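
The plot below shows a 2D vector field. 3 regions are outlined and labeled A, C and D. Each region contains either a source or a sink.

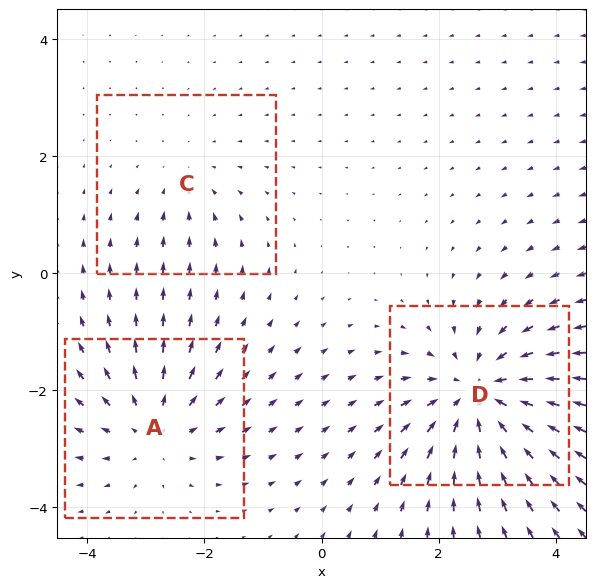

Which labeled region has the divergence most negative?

D

Divergence at each region's feature centre — A: about +3, C: about -2, D: about -4. Region D is most negative.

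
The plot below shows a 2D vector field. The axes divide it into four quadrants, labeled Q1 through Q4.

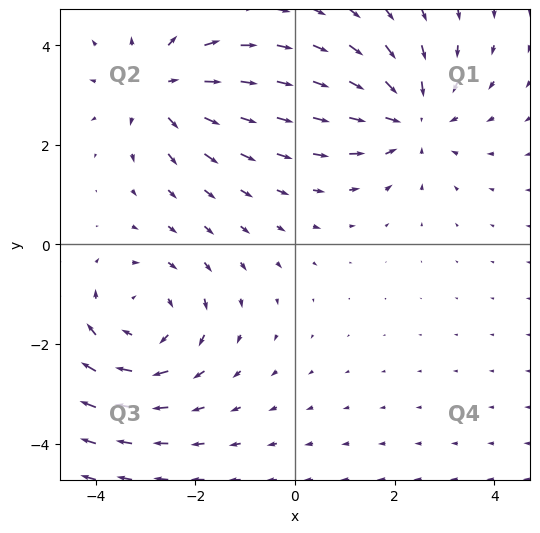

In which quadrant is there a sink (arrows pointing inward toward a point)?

The sink sits at approximately (2.3, 2.5), which lies in quadrant Q1. The divergence there is about -4, negative as expected for a sink.

Q1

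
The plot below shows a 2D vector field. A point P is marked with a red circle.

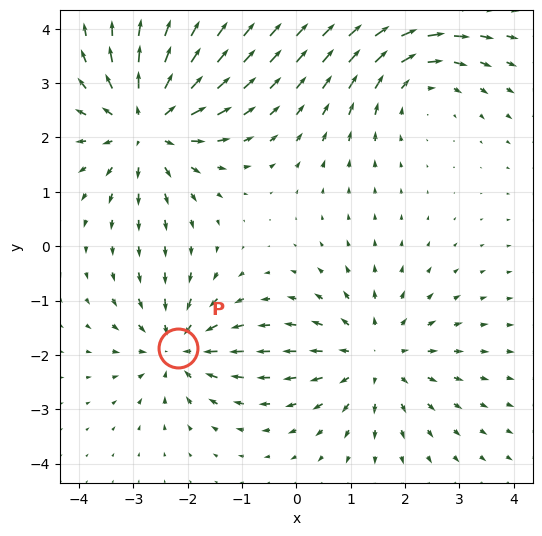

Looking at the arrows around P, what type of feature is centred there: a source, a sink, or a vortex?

At P (-2.2, -1.9) the arrows converge inward. Divergence about -5, curl ≈0 — negative divergence with near-zero curl is a sink.

sink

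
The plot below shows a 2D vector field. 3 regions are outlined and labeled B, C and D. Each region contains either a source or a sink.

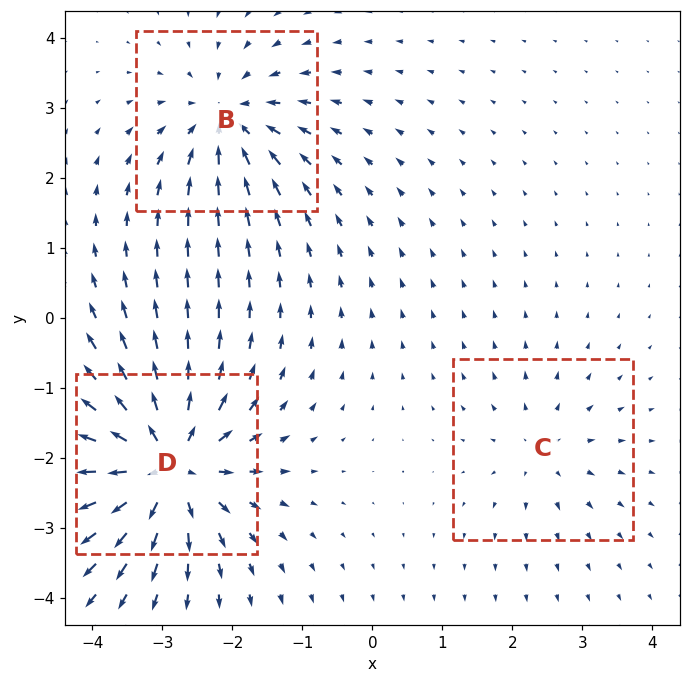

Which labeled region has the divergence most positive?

D

Divergence at each region's feature centre — B: about -4, C: about +2, D: about +6. Region D is most positive.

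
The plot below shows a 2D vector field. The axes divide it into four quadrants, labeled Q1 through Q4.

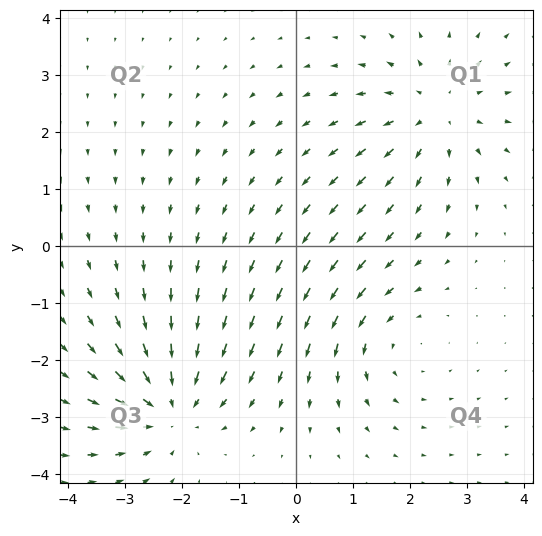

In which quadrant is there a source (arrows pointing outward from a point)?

Q1

The source sits at approximately (2.4, 2.3), which lies in quadrant Q1. The divergence there is about +4, positive as expected for a source.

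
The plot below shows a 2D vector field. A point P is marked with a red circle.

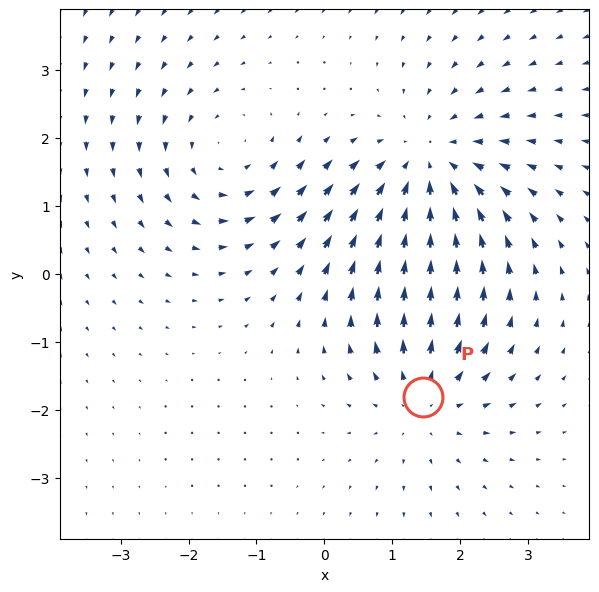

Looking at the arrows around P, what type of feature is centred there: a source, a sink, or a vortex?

At P (1.5, -1.8) the arrows spread outward. Divergence about +3, curl ≈0 — positive divergence with near-zero curl is a source.

source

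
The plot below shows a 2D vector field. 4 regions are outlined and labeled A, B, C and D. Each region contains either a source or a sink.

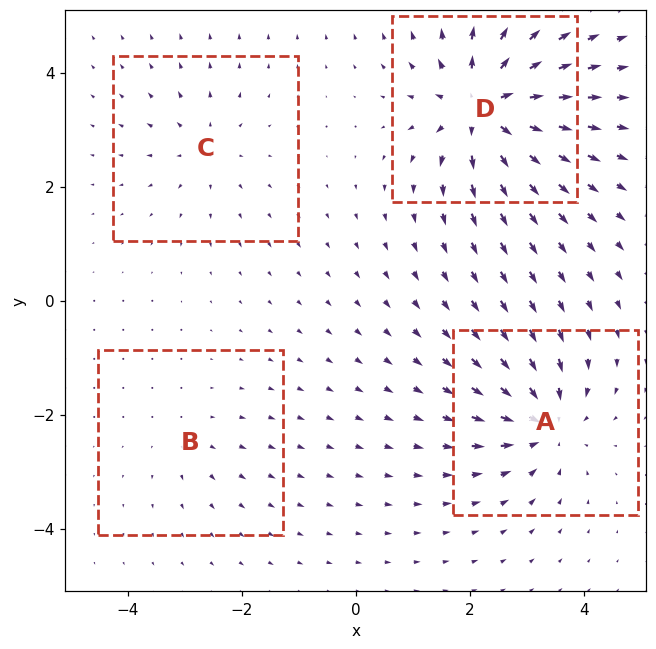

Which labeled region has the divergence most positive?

Divergence at each region's feature centre — A: about -6, B: about +2, C: about +4, D: about +9. Region D is most positive.

D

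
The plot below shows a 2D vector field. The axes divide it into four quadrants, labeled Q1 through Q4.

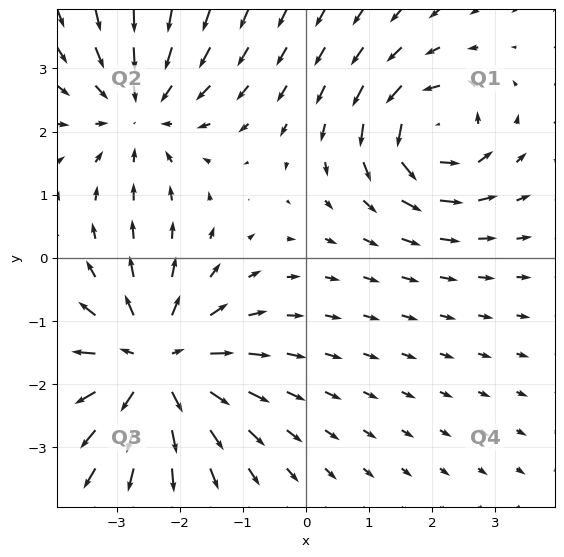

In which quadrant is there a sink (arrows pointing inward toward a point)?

Q2

The sink sits at approximately (-2.6, 2.3), which lies in quadrant Q2. The divergence there is about -3, negative as expected for a sink.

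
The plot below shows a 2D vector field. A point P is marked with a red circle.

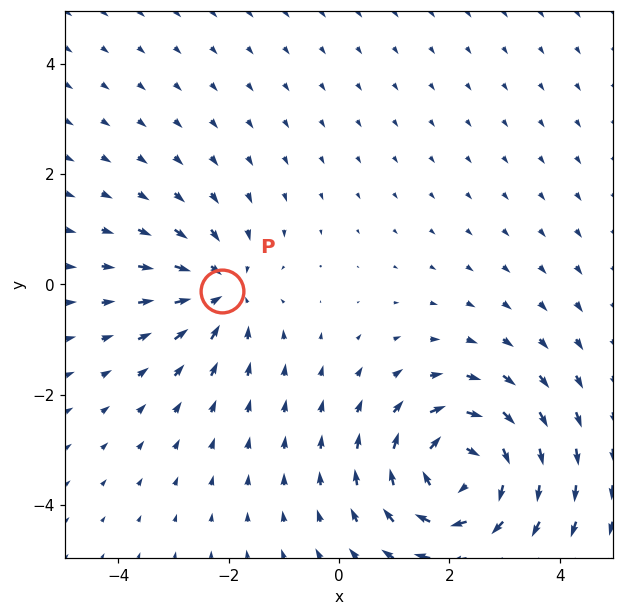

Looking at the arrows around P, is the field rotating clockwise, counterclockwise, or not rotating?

Near P at (-2.1, -0.1) the arrows show no circulation. The curl there is ≈0.

not rotating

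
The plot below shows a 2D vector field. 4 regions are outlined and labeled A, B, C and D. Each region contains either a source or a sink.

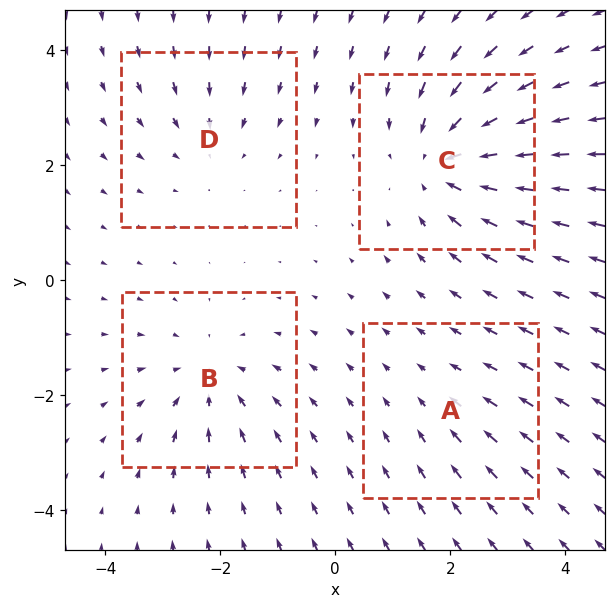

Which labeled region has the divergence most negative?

Divergence at each region's feature centre — A: about -2, B: about -4, C: about -6, D: about -3. Region C is most negative.

C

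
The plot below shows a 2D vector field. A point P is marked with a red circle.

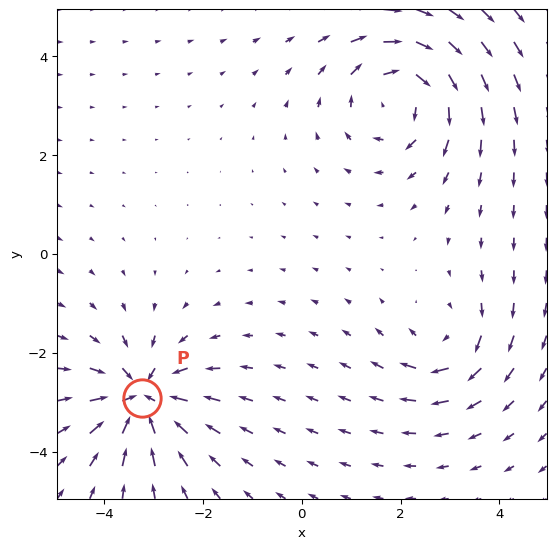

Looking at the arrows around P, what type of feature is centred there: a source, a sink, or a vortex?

At P (-3.2, -2.9) the arrows converge inward. Divergence about -6, curl ≈0 — negative divergence with near-zero curl is a sink.

sink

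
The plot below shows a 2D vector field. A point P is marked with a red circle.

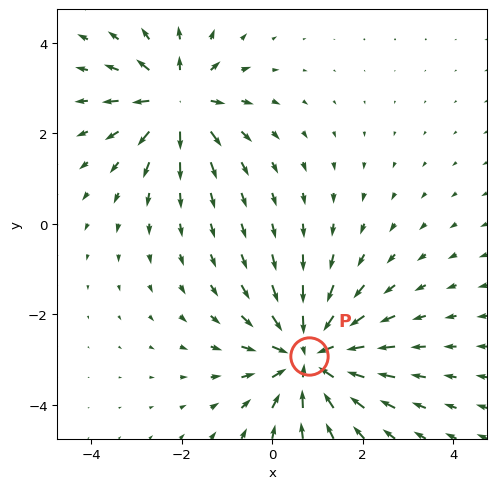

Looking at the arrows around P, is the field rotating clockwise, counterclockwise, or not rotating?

not rotating

Near P at (0.8, -2.9) the arrows show no circulation. The curl there is ≈0.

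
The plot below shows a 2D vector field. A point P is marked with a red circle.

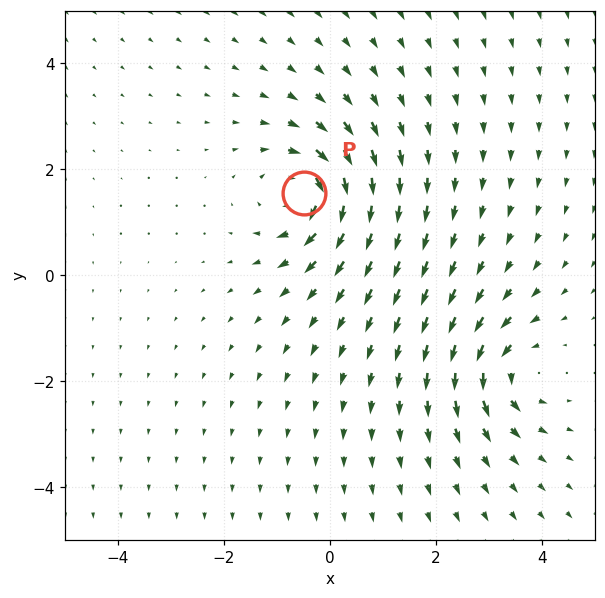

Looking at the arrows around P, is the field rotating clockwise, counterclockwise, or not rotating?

Near P at (-0.5, 1.6) the arrows circulate clockwise. The curl (z-component) there is about -4; negative curl means clockwise rotation.

clockwise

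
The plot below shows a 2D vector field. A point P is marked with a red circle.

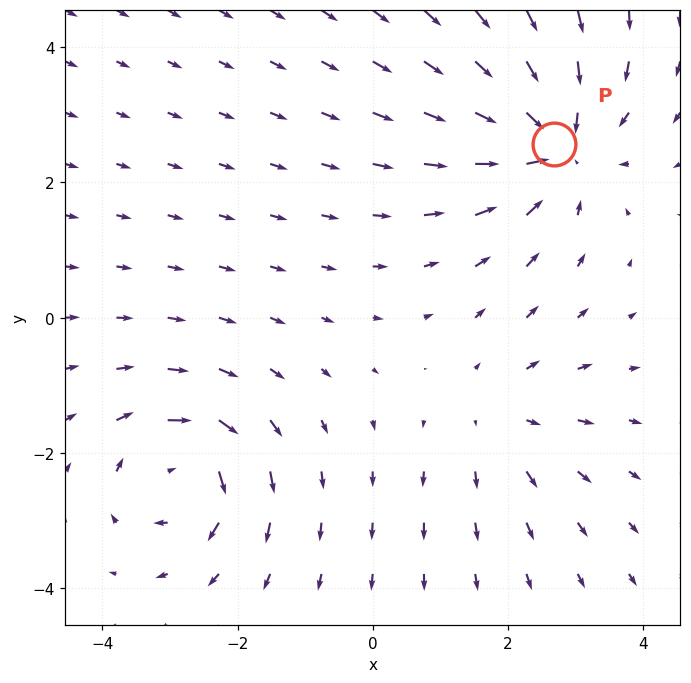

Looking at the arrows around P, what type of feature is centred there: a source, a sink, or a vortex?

At P (2.7, 2.6) the arrows converge inward. Divergence about -5, curl ≈0 — negative divergence with near-zero curl is a sink.

sink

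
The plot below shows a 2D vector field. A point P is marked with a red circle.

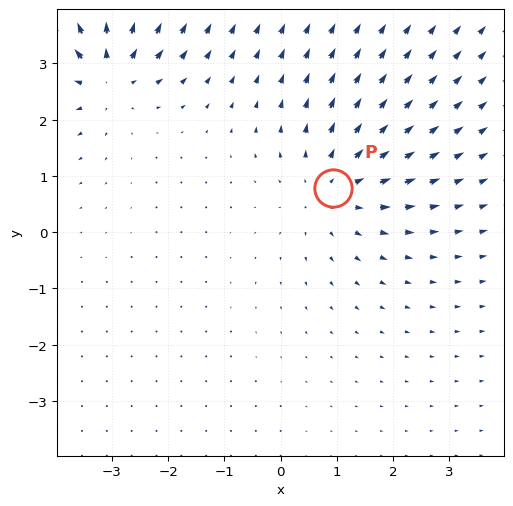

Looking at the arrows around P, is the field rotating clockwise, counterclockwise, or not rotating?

not rotating

Near P at (0.9, 0.8) the arrows show no circulation. The curl there is ≈0.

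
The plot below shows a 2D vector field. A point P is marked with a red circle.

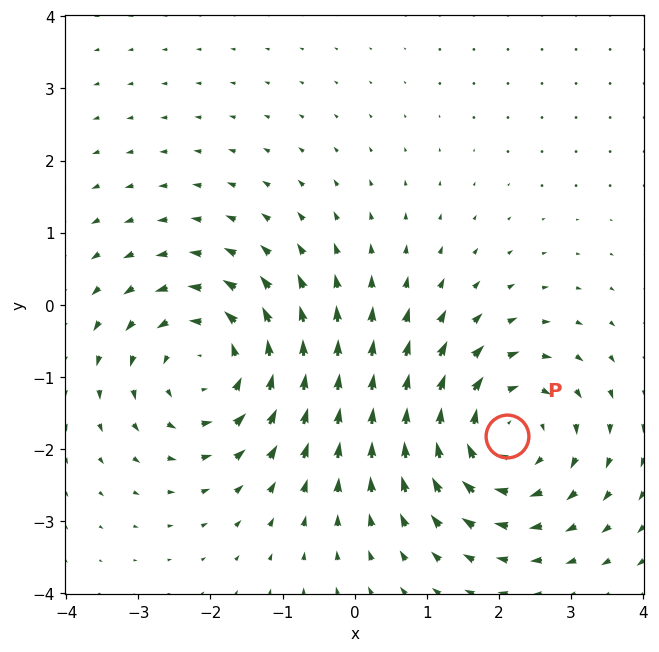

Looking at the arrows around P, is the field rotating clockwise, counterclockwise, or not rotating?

clockwise

Near P at (2.1, -1.8) the arrows circulate clockwise. The curl (z-component) there is about -4; negative curl means clockwise rotation.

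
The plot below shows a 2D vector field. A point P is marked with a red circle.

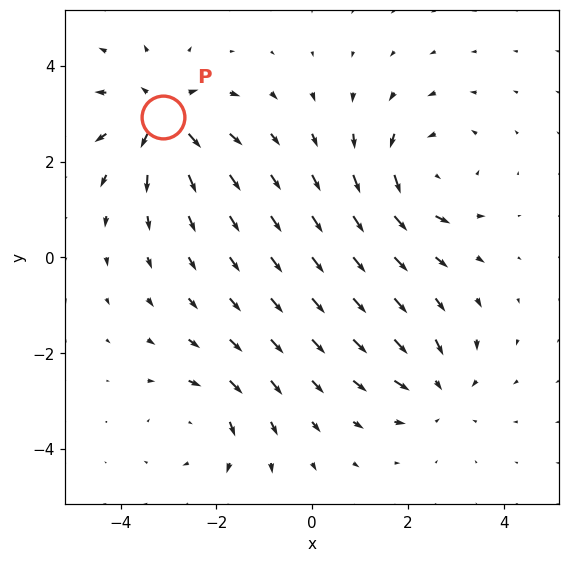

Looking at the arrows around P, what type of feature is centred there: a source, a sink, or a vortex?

At P (-3.1, 2.9) the arrows spread outward. Divergence about +4, curl ≈0 — positive divergence with near-zero curl is a source.

source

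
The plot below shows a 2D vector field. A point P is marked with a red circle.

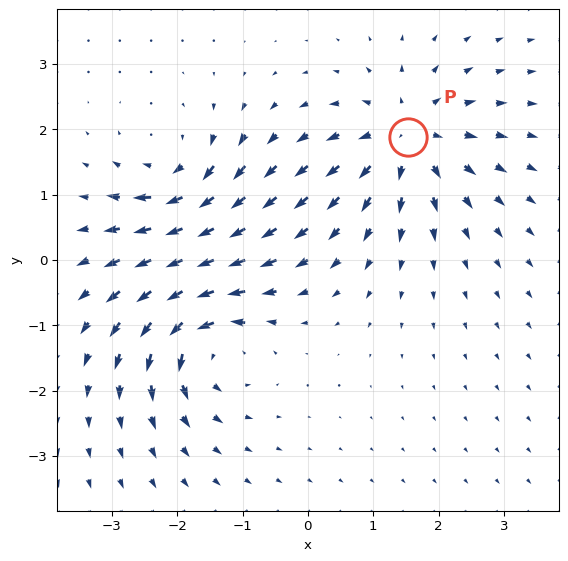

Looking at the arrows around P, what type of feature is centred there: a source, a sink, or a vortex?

At P (1.5, 1.9) the arrows spread outward. Divergence about +4, curl ≈0 — positive divergence with near-zero curl is a source.

source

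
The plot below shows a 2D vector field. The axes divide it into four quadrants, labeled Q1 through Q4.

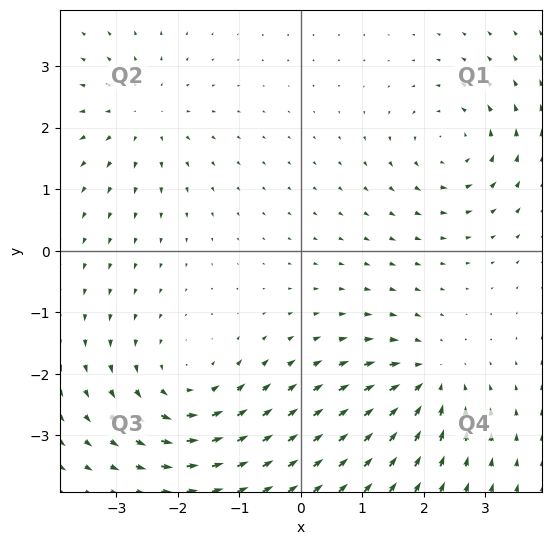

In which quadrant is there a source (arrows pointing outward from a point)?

Q2

The source sits at approximately (-2.6, 2.2), which lies in quadrant Q2. The divergence there is about +3, positive as expected for a source.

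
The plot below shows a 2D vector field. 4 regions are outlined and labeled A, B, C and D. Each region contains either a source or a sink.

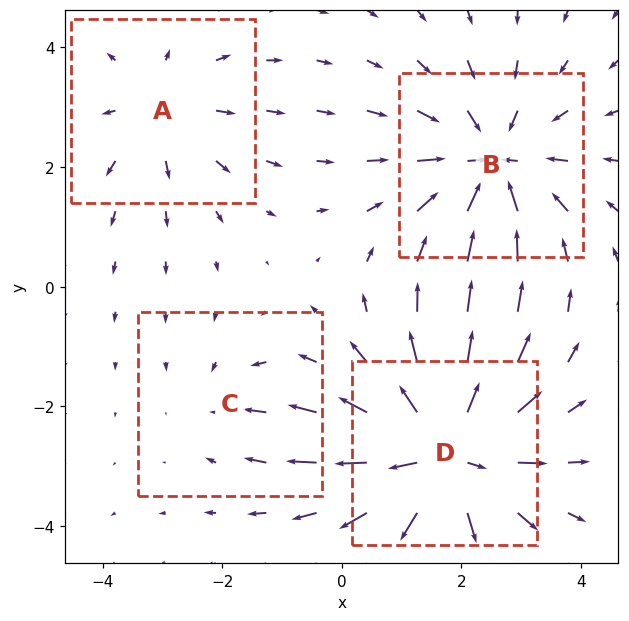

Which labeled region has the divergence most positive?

Divergence at each region's feature centre — A: about +3, B: about -5, C: about -2, D: about +6. Region D is most positive.

D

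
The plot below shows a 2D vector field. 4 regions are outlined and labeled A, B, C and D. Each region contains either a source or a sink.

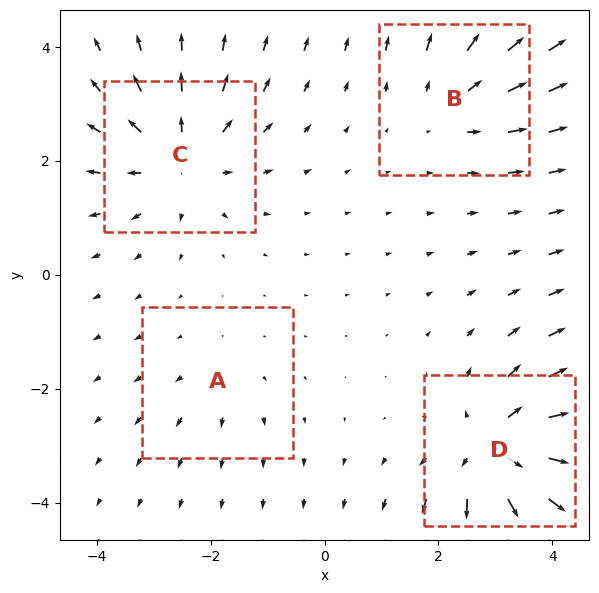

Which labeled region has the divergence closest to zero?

A

Divergence at each region's feature centre — A: about +2, B: about +3, C: about +5, D: about +6. Region A is closest to zero.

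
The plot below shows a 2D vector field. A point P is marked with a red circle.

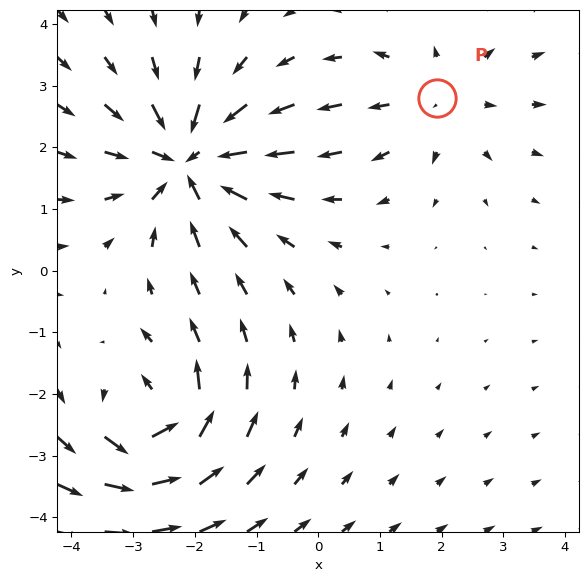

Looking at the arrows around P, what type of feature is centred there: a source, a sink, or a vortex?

source

At P (1.9, 2.8) the arrows spread outward. Divergence about +2, curl ≈0 — positive divergence with near-zero curl is a source.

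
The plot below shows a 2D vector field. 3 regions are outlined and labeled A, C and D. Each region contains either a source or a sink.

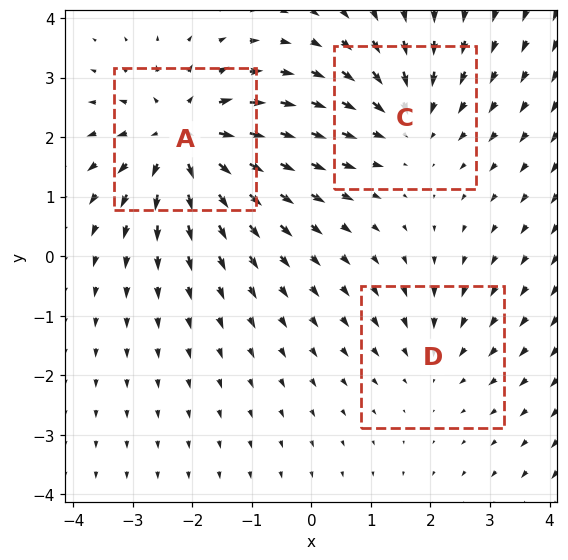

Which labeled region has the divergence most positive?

A

Divergence at each region's feature centre — A: about +4, C: about -3, D: about -2. Region A is most positive.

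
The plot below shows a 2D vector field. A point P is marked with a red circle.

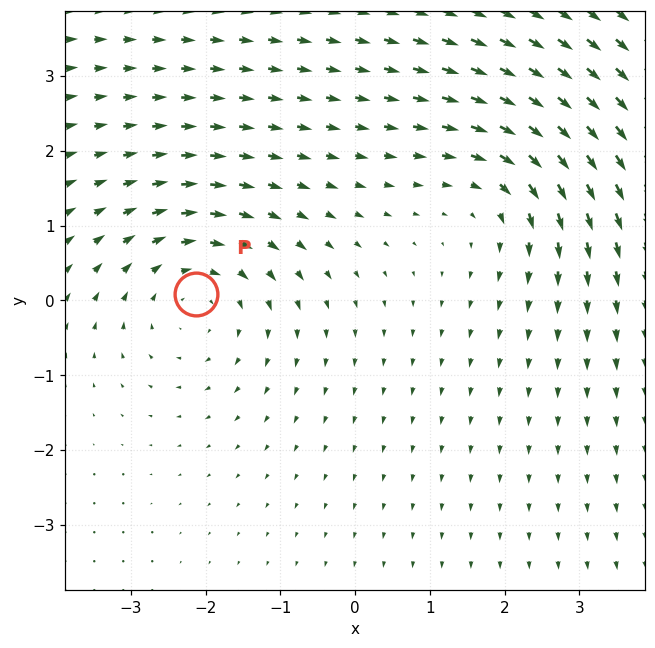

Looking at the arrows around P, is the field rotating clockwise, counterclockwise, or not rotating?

clockwise

Near P at (-2.1, 0.1) the arrows circulate clockwise. The curl (z-component) there is about -3; negative curl means clockwise rotation.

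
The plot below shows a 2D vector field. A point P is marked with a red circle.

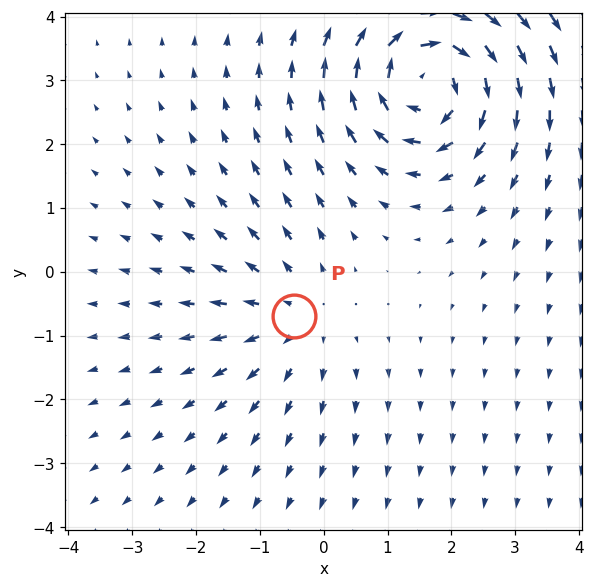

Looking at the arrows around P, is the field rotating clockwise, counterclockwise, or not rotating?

not rotating

Near P at (-0.5, -0.7) the arrows show no circulation. The curl there is ≈0.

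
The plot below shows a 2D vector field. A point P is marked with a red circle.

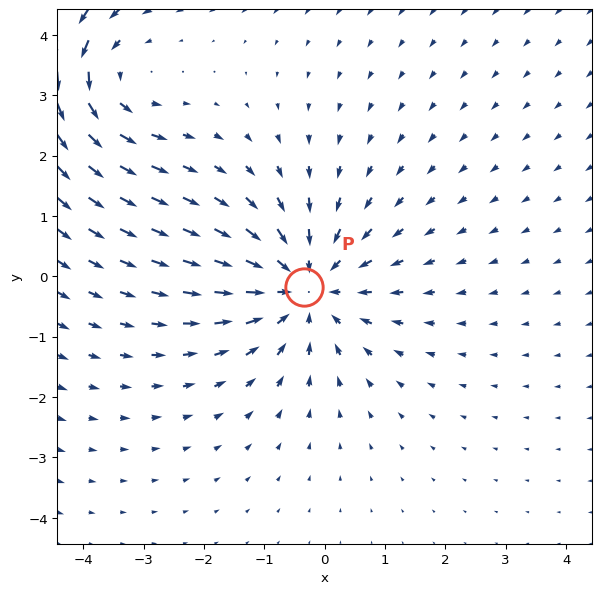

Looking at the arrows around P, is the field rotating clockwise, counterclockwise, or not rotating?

not rotating

Near P at (-0.3, -0.2) the arrows show no circulation. The curl there is ≈0.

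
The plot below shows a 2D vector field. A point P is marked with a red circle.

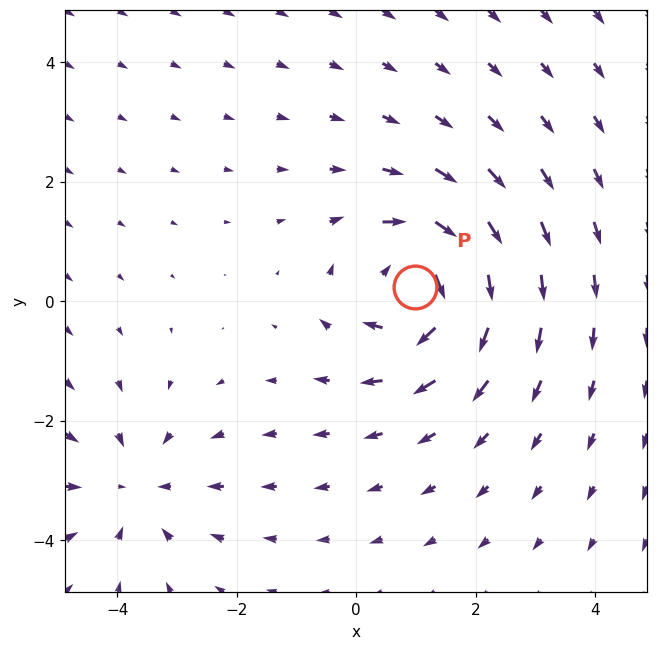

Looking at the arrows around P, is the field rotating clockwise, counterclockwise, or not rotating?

clockwise

Near P at (1.0, 0.2) the arrows circulate clockwise. The curl (z-component) there is about -5; negative curl means clockwise rotation.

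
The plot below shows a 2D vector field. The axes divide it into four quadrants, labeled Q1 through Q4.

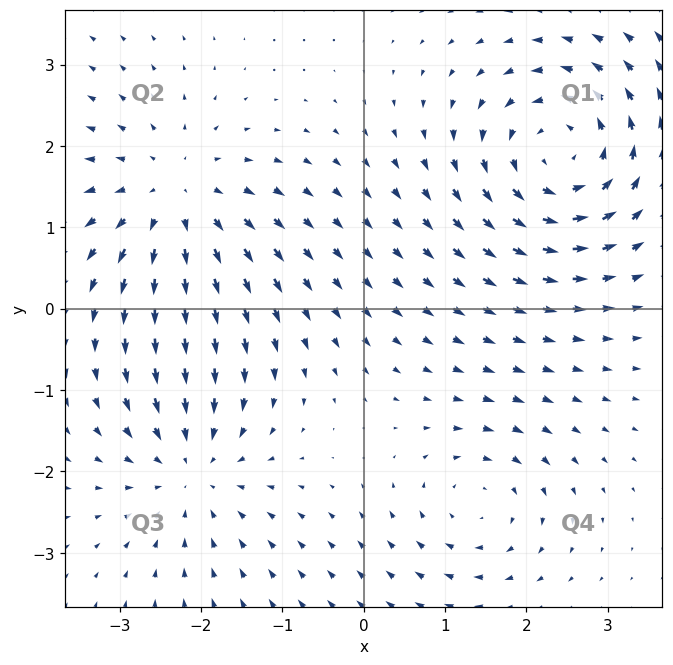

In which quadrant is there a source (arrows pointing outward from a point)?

Q2

The source sits at approximately (-2.3, 1.4), which lies in quadrant Q2. The divergence there is about +4, positive as expected for a source.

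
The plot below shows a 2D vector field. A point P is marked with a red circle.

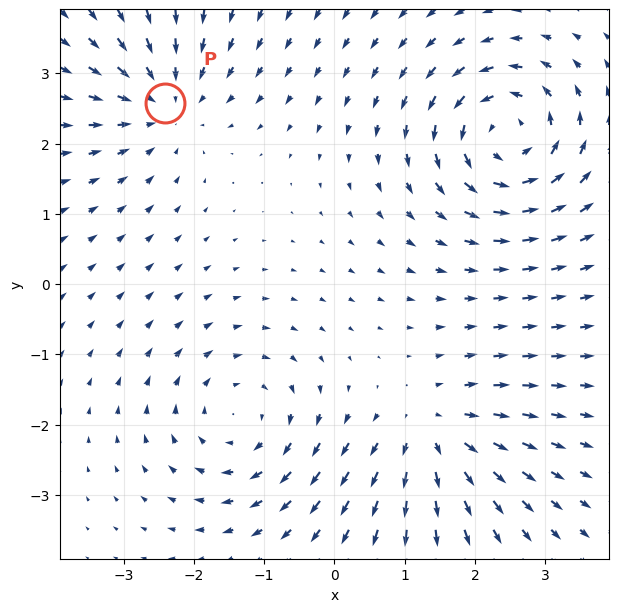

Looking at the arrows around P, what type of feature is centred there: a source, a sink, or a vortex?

At P (-2.4, 2.6) the arrows converge inward. Divergence about -4, curl ≈0 — negative divergence with near-zero curl is a sink.

sink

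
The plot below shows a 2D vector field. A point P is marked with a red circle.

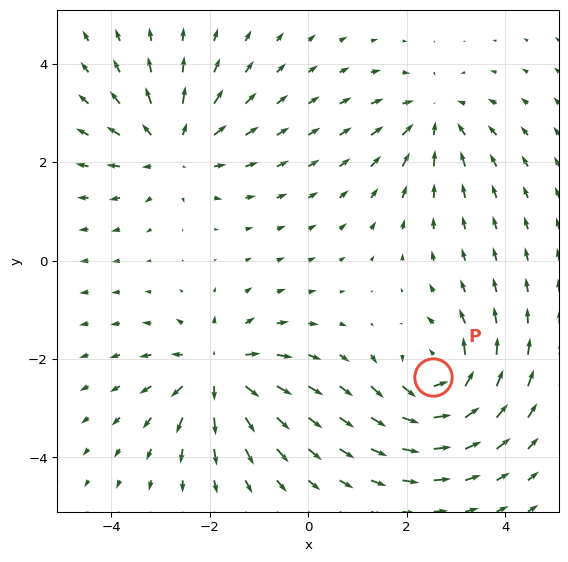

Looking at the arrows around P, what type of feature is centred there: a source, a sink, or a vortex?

vortex

At P (2.5, -2.4) the arrows circulate counterclockwise. Divergence ≈0, curl about +6 — near-zero divergence with nonzero curl is a vortex.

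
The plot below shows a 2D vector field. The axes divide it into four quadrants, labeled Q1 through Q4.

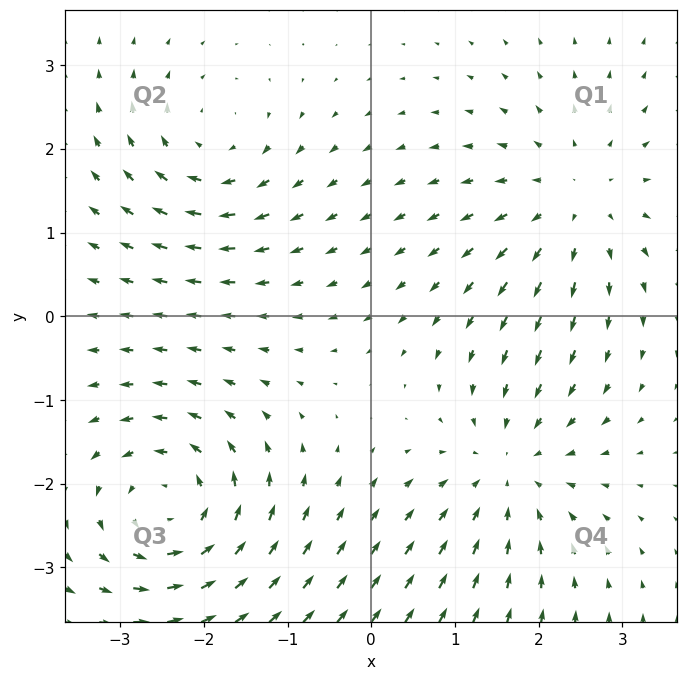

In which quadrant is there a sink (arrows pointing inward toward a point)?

Q4

The sink sits at approximately (1.7, -1.8), which lies in quadrant Q4. The divergence there is about -3, negative as expected for a sink.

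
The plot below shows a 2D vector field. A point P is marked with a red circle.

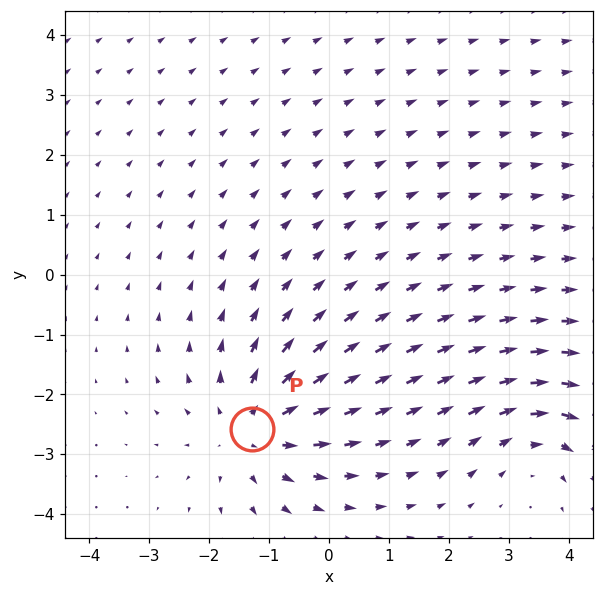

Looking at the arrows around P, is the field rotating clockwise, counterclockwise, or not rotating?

Near P at (-1.3, -2.6) the arrows show no circulation. The curl there is ≈0.

not rotating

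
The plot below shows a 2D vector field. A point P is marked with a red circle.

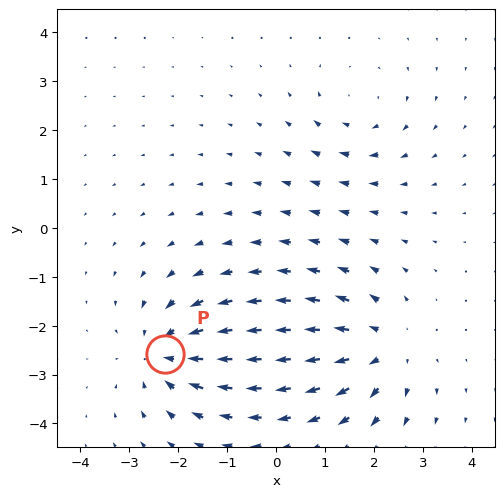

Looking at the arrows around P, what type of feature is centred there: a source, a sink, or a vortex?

At P (-2.3, -2.6) the arrows converge inward. Divergence about -5, curl ≈0 — negative divergence with near-zero curl is a sink.

sink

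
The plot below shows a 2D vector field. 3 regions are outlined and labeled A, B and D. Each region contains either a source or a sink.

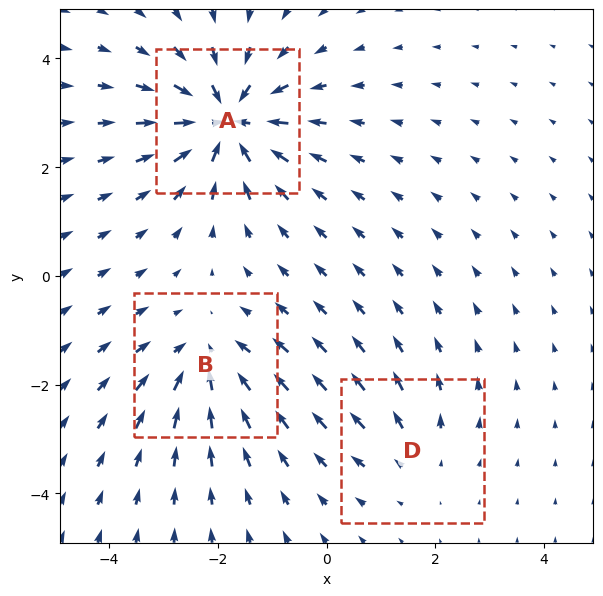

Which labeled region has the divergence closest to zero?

Divergence at each region's feature centre — A: about -6, B: about -3, D: about +2. Region D is closest to zero.

D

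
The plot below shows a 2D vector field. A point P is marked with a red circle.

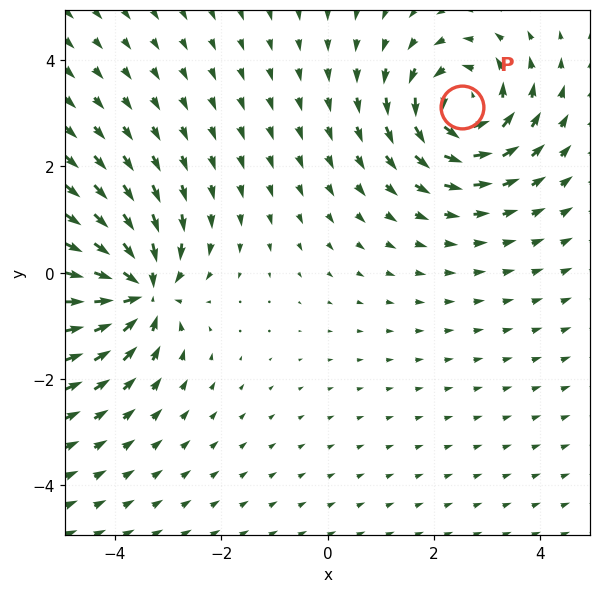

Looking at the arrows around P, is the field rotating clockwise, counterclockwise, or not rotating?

Near P at (2.5, 3.1) the arrows circulate counterclockwise. The curl (z-component) there is about +5; positive curl means counterclockwise rotation.

counterclockwise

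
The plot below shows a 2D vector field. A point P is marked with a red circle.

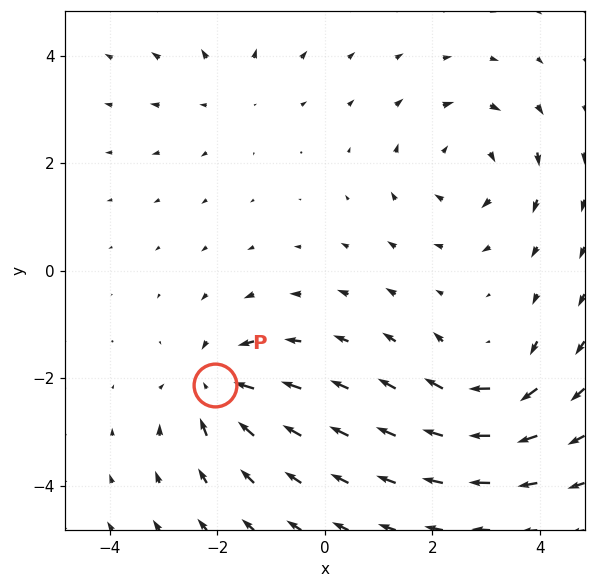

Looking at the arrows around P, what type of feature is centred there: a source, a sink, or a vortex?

sink

At P (-2.0, -2.1) the arrows converge inward. Divergence about -5, curl ≈0 — negative divergence with near-zero curl is a sink.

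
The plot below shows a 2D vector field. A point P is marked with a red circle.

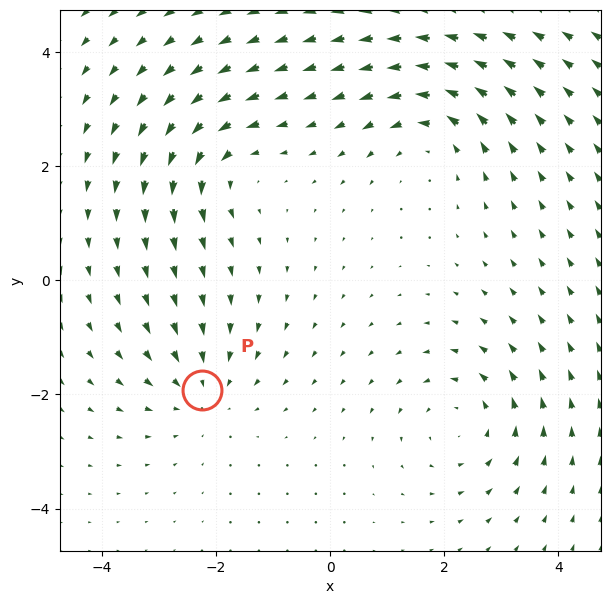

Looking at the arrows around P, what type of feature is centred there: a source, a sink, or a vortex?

At P (-2.2, -1.9) the arrows converge inward. Divergence about -4, curl ≈0 — negative divergence with near-zero curl is a sink.

sink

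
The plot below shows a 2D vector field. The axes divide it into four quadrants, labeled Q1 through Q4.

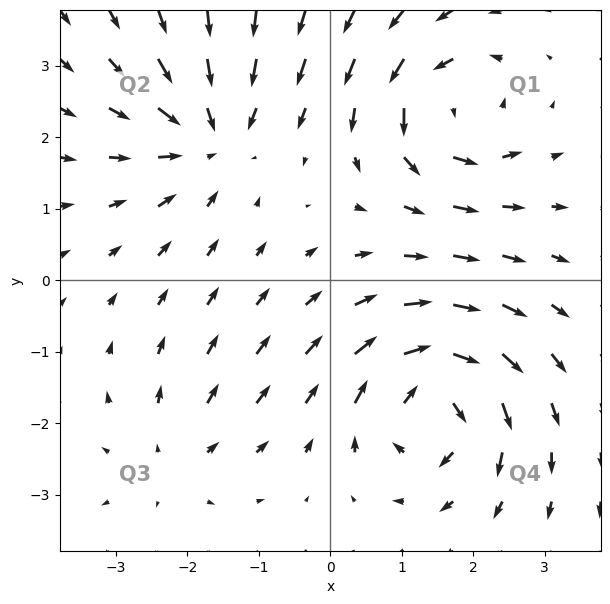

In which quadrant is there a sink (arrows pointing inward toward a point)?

Q2

The sink sits at approximately (-1.7, 2.0), which lies in quadrant Q2. The divergence there is about -4, negative as expected for a sink.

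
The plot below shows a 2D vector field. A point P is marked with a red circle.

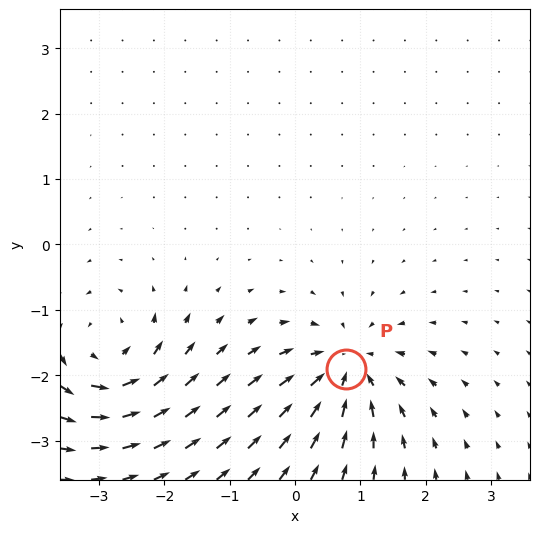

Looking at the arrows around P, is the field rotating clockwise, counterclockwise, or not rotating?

Near P at (0.8, -1.9) the arrows show no circulation. The curl there is ≈0.

not rotating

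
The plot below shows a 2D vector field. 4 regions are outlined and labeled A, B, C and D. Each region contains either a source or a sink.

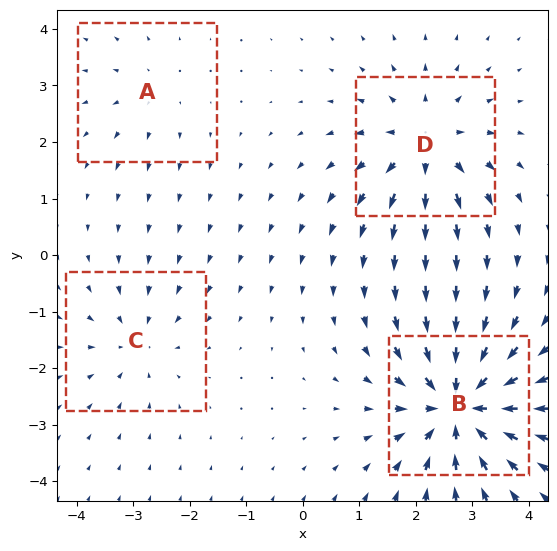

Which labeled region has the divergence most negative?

B

Divergence at each region's feature centre — A: about +2, B: about -8, C: about -3, D: about +5. Region B is most negative.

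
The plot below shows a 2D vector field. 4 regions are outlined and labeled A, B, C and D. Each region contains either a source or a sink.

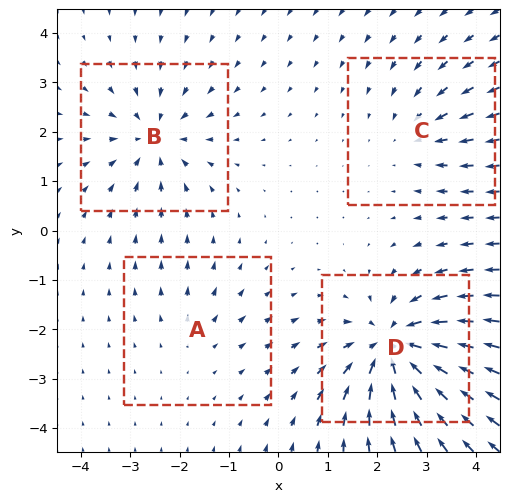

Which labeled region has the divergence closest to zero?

Divergence at each region's feature centre — A: about +2, B: about -5, C: about -3, D: about -8. Region A is closest to zero.

A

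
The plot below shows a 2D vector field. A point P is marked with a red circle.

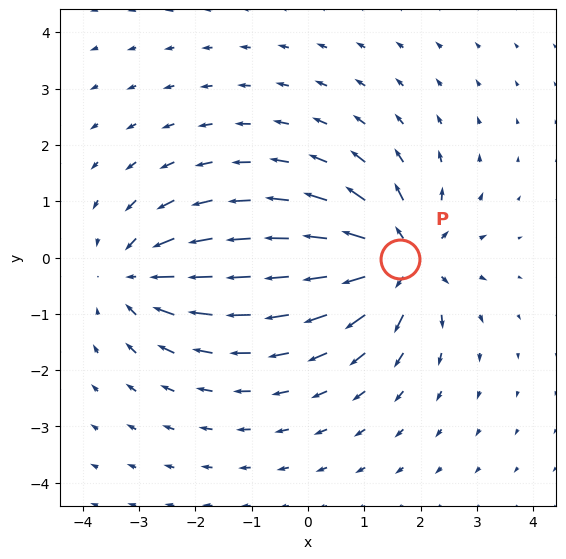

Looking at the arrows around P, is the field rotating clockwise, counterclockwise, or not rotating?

Near P at (1.6, -0.0) the arrows show no circulation. The curl there is ≈0.

not rotating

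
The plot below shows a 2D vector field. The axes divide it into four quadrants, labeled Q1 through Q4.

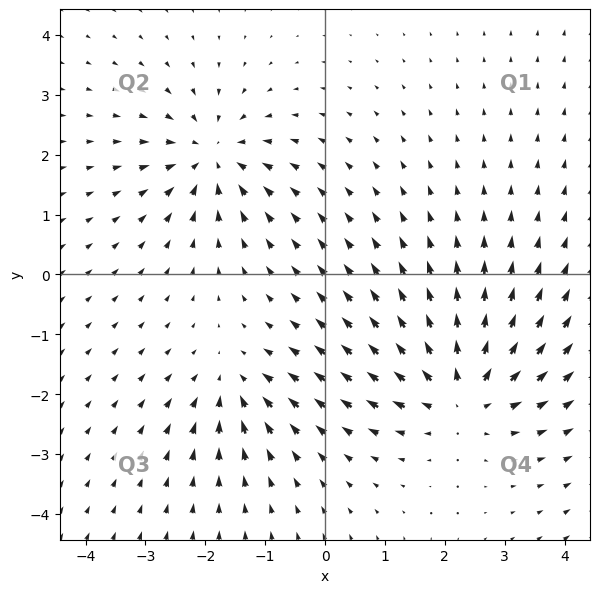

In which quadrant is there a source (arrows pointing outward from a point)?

The source sits at approximately (2.3, -2.0), which lies in quadrant Q4. The divergence there is about +6, positive as expected for a source.

Q4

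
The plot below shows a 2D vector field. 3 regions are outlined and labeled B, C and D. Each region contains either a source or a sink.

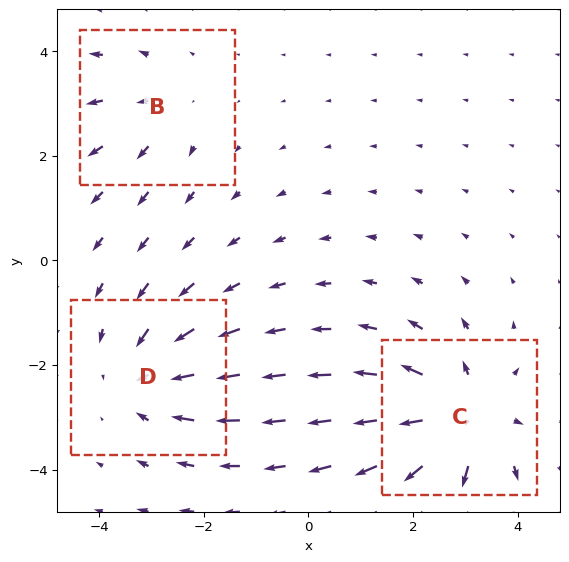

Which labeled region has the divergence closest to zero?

Divergence at each region's feature centre — B: about +2, C: about +4, D: about -3. Region B is closest to zero.

B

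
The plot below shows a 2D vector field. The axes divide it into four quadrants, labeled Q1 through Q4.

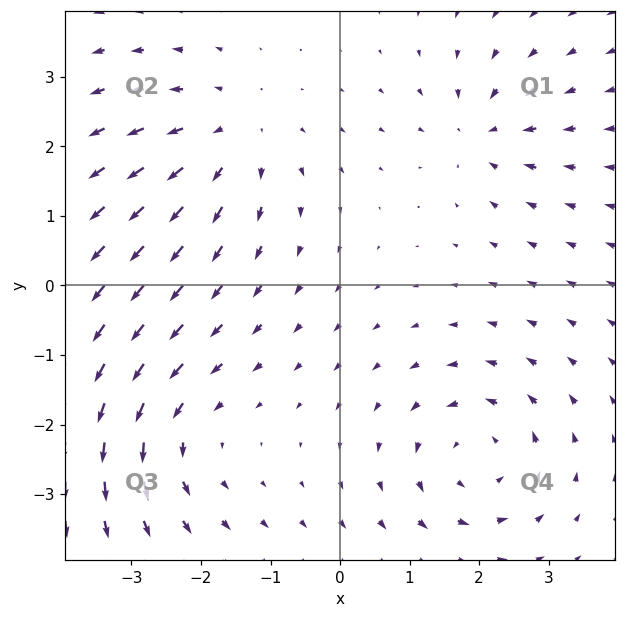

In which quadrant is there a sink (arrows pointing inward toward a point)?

The sink sits at approximately (2.0, 2.2), which lies in quadrant Q1. The divergence there is about -4, negative as expected for a sink.

Q1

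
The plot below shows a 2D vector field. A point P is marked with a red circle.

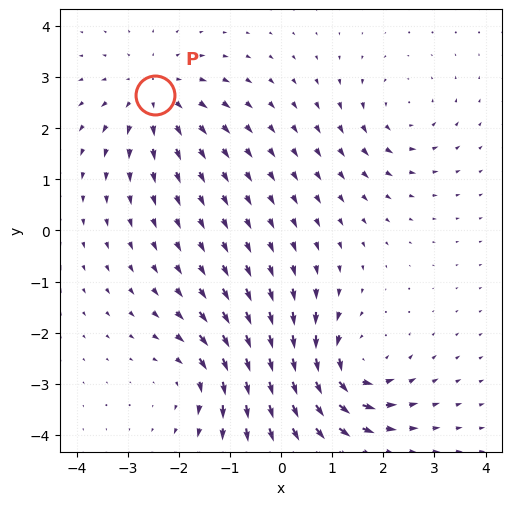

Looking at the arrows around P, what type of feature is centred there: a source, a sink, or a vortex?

source

At P (-2.5, 2.7) the arrows spread outward. Divergence about +4, curl ≈0 — positive divergence with near-zero curl is a source.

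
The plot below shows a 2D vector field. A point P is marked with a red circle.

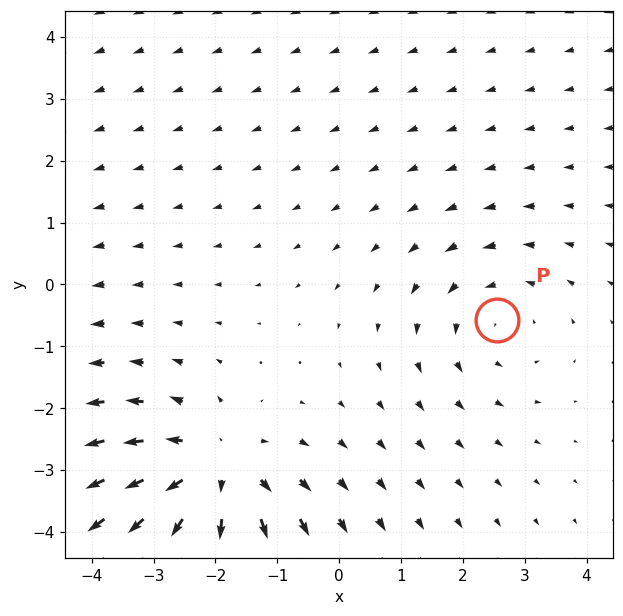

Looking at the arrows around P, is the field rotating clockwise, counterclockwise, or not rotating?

counterclockwise

Near P at (2.6, -0.6) the arrows circulate counterclockwise. The curl (z-component) there is about +2; positive curl means counterclockwise rotation.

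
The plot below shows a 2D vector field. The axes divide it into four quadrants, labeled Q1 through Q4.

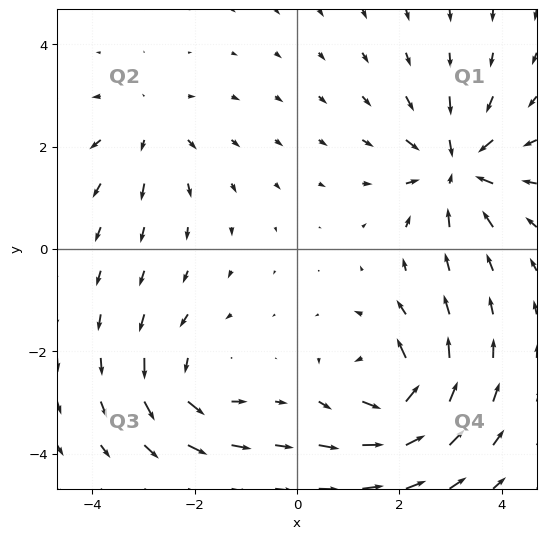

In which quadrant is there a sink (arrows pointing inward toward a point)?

The sink sits at approximately (3.1, 1.6), which lies in quadrant Q1. The divergence there is about -6, negative as expected for a sink.

Q1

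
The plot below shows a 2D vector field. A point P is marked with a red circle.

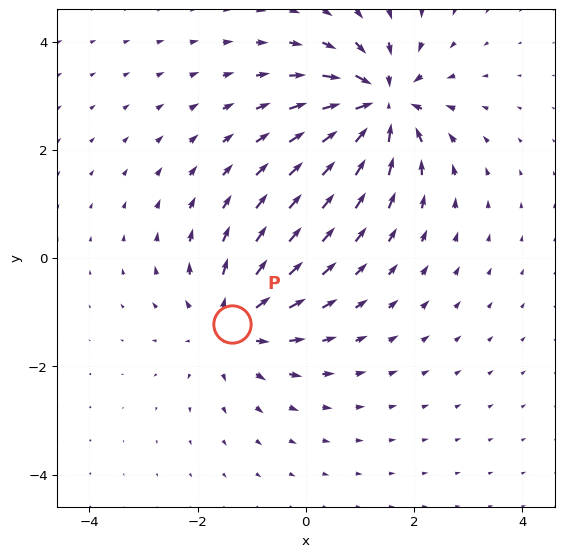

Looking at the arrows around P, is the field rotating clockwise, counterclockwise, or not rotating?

not rotating

Near P at (-1.4, -1.2) the arrows show no circulation. The curl there is ≈0.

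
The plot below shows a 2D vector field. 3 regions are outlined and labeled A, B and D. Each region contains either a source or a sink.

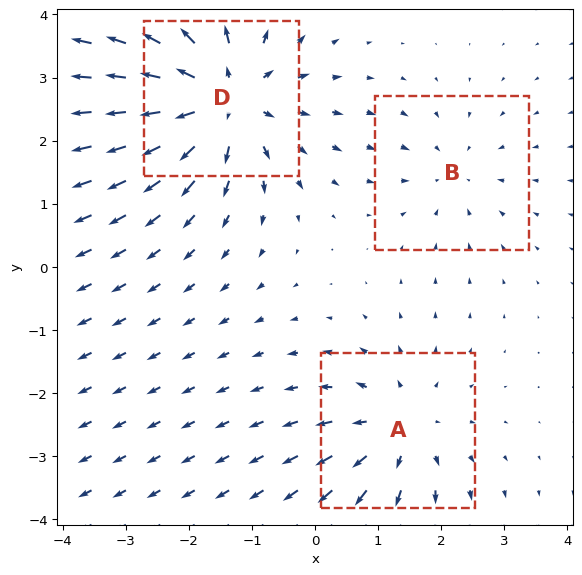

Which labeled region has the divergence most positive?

Divergence at each region's feature centre — A: about +3, B: about -2, D: about +5. Region D is most positive.

D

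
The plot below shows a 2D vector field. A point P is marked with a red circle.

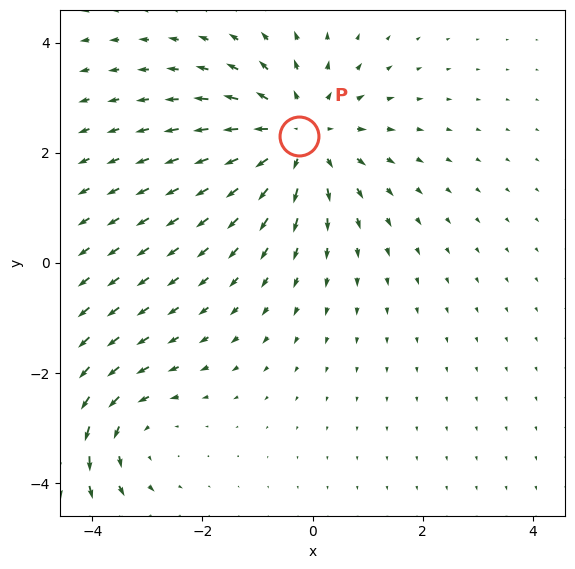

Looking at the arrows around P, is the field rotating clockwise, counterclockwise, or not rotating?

Near P at (-0.3, 2.3) the arrows show no circulation. The curl there is ≈0.

not rotating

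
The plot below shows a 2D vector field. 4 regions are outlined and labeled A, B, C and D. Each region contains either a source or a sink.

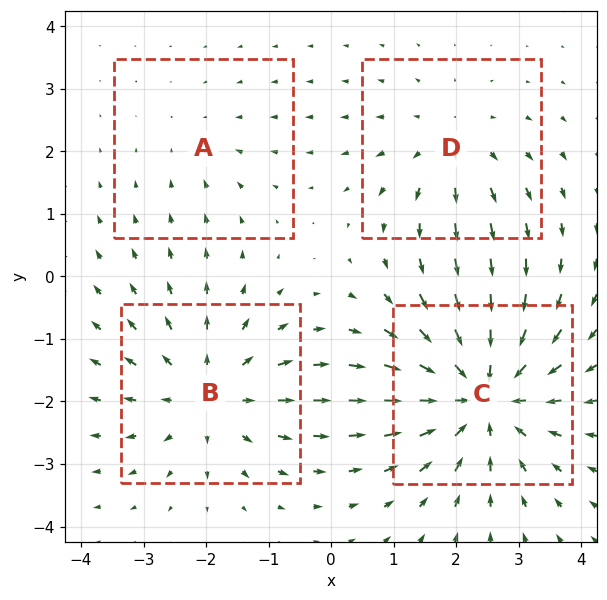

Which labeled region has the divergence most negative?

C

Divergence at each region's feature centre — A: about -2, B: about +4, C: about -6, D: about +3. Region C is most negative.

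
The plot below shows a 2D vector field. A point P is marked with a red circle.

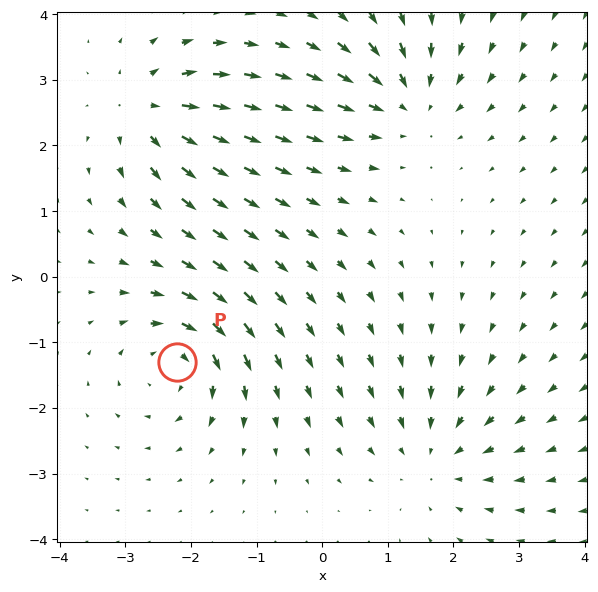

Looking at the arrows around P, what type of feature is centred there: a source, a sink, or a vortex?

At P (-2.2, -1.3) the arrows circulate clockwise. Divergence ≈0, curl about -6 — near-zero divergence with nonzero curl is a vortex.

vortex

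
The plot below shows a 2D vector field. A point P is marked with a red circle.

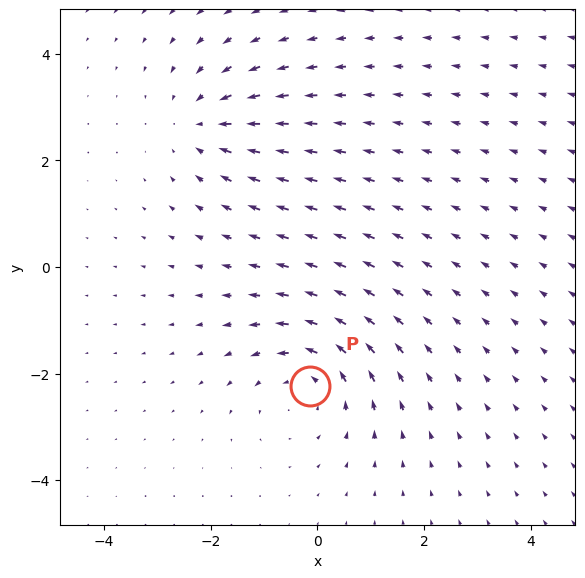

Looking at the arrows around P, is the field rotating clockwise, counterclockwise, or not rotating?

counterclockwise

Near P at (-0.1, -2.2) the arrows circulate counterclockwise. The curl (z-component) there is about +3; positive curl means counterclockwise rotation.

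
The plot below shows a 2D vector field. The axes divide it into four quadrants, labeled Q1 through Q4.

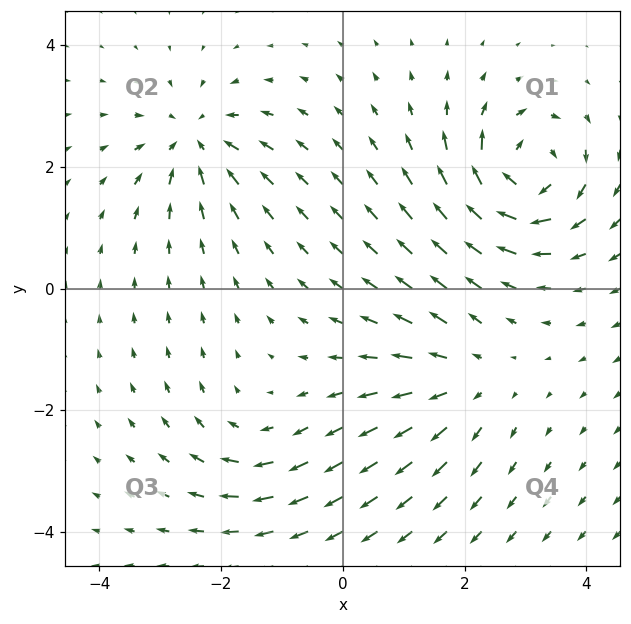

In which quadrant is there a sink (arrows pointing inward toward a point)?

Q2

The sink sits at approximately (-2.4, 2.4), which lies in quadrant Q2. The divergence there is about -4, negative as expected for a sink.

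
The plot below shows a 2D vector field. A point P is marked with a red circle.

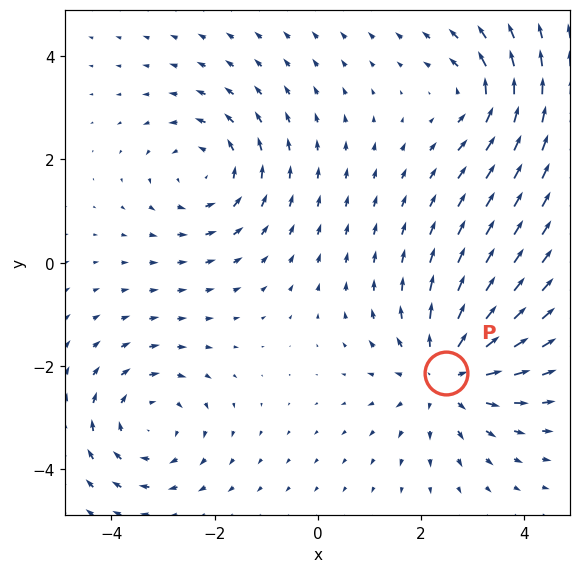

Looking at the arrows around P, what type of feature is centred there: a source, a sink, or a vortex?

source

At P (2.5, -2.1) the arrows spread outward. Divergence about +4, curl ≈0 — positive divergence with near-zero curl is a source.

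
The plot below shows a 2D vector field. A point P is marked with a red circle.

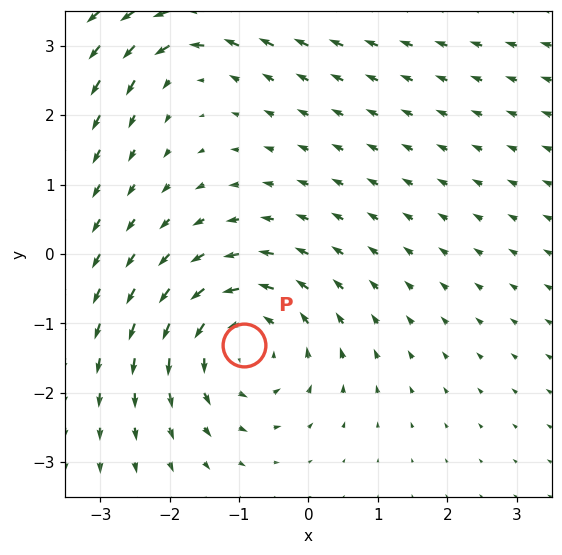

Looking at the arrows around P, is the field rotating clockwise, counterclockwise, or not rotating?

counterclockwise

Near P at (-0.9, -1.3) the arrows circulate counterclockwise. The curl (z-component) there is about +4; positive curl means counterclockwise rotation.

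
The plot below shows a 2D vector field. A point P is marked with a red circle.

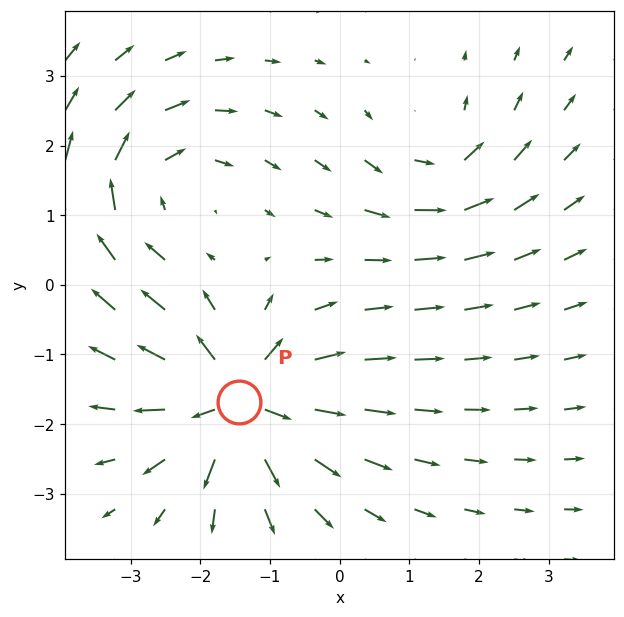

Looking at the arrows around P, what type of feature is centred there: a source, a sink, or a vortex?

source

At P (-1.4, -1.7) the arrows spread outward. Divergence about +7, curl ≈0 — positive divergence with near-zero curl is a source.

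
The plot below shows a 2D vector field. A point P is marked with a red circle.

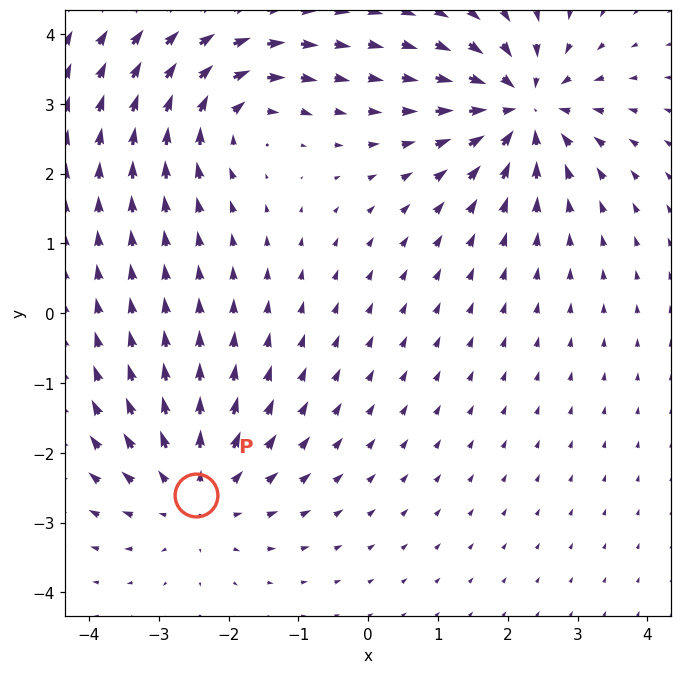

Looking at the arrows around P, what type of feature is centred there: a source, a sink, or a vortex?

source

At P (-2.5, -2.6) the arrows spread outward. Divergence about +3, curl ≈0 — positive divergence with near-zero curl is a source.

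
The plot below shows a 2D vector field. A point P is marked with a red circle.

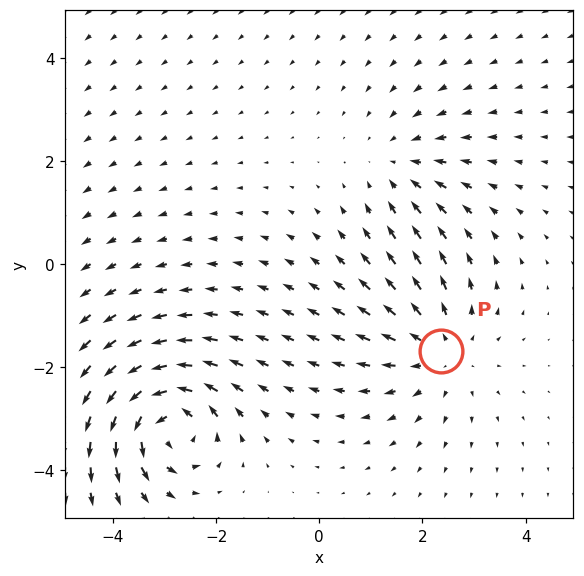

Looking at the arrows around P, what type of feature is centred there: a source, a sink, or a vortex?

At P (2.4, -1.7) the arrows spread outward. Divergence about +3, curl ≈0 — positive divergence with near-zero curl is a source.

source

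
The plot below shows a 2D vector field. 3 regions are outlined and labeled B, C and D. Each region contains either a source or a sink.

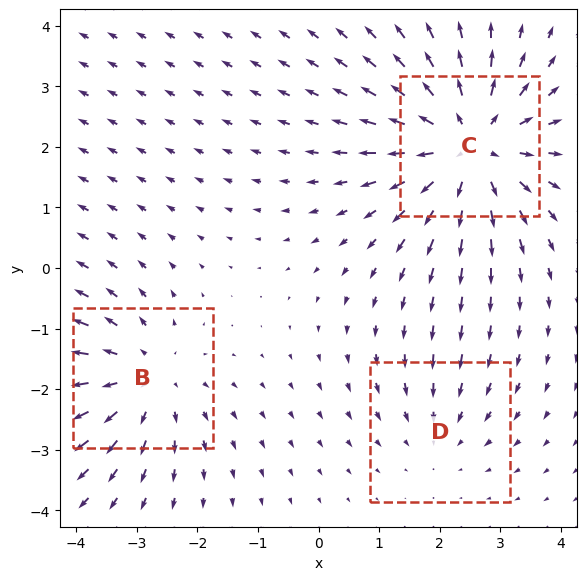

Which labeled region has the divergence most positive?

C

Divergence at each region's feature centre — B: about +3, C: about +4, D: about -2. Region C is most positive.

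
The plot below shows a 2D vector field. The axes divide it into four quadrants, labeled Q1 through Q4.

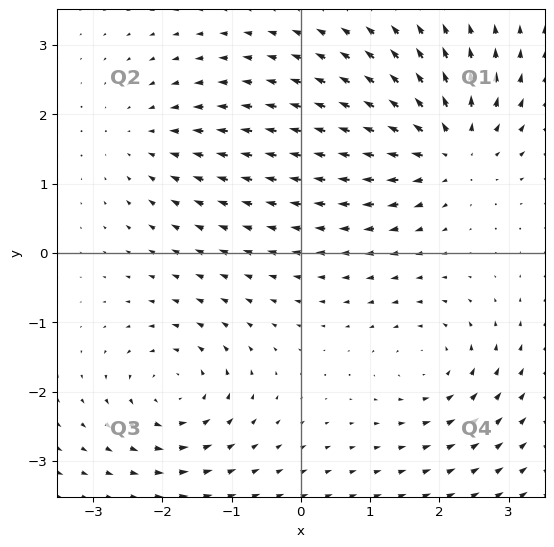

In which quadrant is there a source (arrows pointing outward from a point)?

The source sits at approximately (2.1, 1.5), which lies in quadrant Q1. The divergence there is about +6, positive as expected for a source.

Q1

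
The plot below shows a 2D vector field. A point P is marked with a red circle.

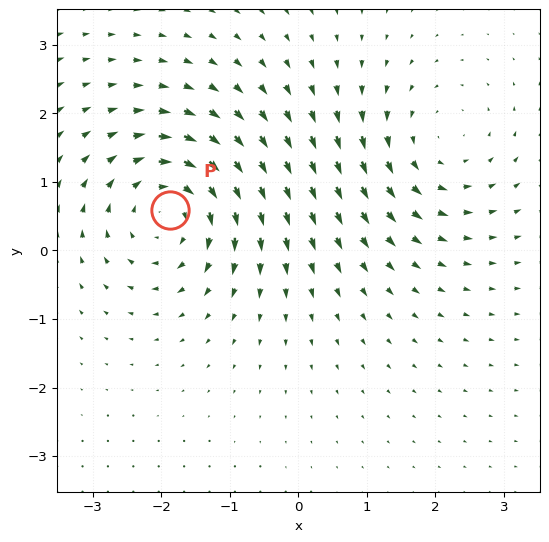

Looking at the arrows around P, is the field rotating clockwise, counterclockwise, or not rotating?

clockwise

Near P at (-1.9, 0.6) the arrows circulate clockwise. The curl (z-component) there is about -5; negative curl means clockwise rotation.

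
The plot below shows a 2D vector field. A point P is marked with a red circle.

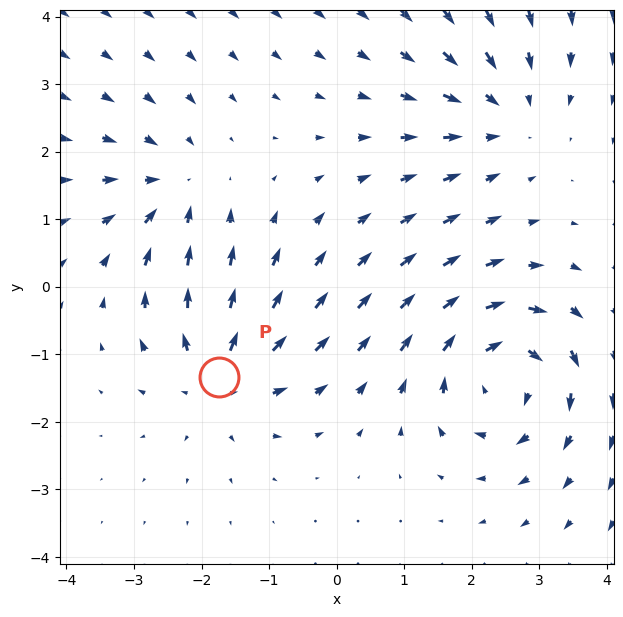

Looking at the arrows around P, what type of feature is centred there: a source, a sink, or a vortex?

At P (-1.7, -1.3) the arrows spread outward. Divergence about +4, curl ≈0 — positive divergence with near-zero curl is a source.

source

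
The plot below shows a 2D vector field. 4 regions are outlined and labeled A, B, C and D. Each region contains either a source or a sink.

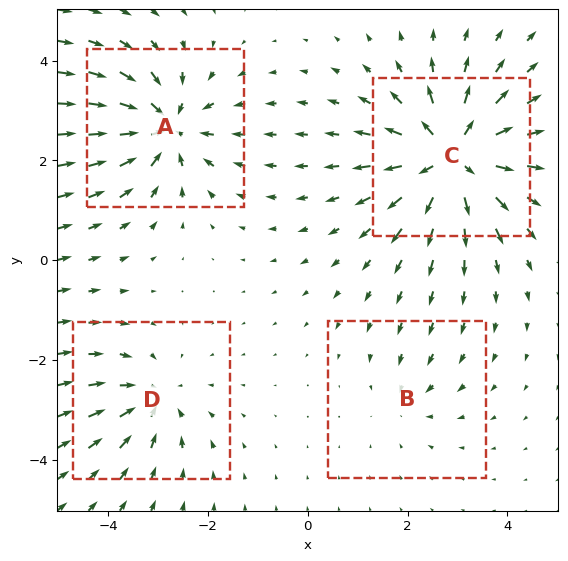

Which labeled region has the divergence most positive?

Divergence at each region's feature centre — A: about -6, B: about -2, C: about +7, D: about -4. Region C is most positive.

C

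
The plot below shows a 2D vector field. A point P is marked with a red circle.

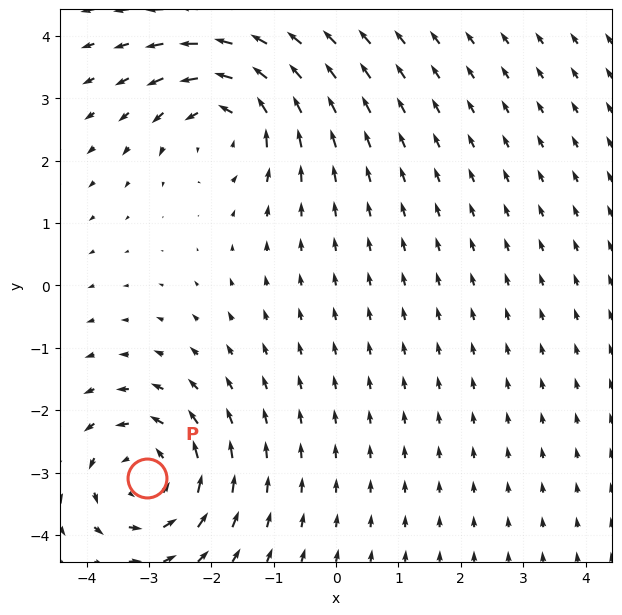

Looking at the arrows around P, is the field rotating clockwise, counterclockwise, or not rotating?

counterclockwise

Near P at (-3.0, -3.1) the arrows circulate counterclockwise. The curl (z-component) there is about +3; positive curl means counterclockwise rotation.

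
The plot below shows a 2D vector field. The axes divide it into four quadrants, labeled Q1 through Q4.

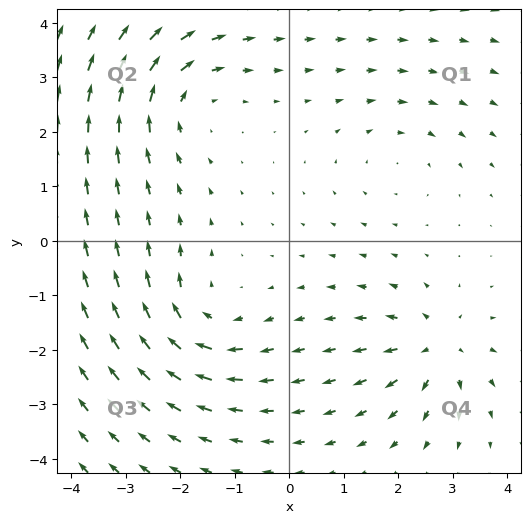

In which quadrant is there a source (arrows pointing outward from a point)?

Q4

The source sits at approximately (2.7, -2.0), which lies in quadrant Q4. The divergence there is about +5, positive as expected for a source.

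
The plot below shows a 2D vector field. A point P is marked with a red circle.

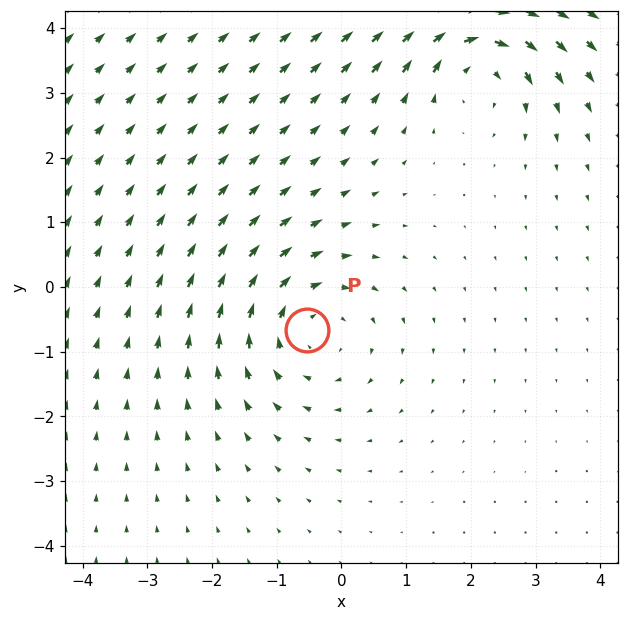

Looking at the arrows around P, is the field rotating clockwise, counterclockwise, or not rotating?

Near P at (-0.5, -0.7) the arrows circulate clockwise. The curl (z-component) there is about -3; negative curl means clockwise rotation.

clockwise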